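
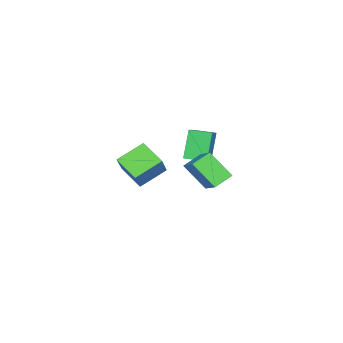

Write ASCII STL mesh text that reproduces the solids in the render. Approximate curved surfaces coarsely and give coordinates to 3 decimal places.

solid 
facet normal -0.711 0.527 0.465
outer loop
vertex -5.336 -3.912 -3.189
vertex -3.975 -3.53 -1.542
vertex -4.754 -2.39 -4.023
endloop
endfacet
facet normal -0.627 -0.176 -0.759
outer loop
vertex -3.325 -3.45 -4.958
vertex -5.336 -3.912 -3.189
vertex -4.754 -2.39 -4.023
endloop
endfacet
facet normal -0.711 0.527 0.465
outer loop
vertex -4.754 -2.39 -4.023
vertex -3.975 -3.53 -1.542
vertex -3.393 -2.009 -2.376
endloop
endfacet
facet normal 0.319 0.831 -0.456
outer loop
vertex -3.393 -2.009 -2.376
vertex -3.325 -3.45 -4.958
vertex -4.754 -2.39 -4.023
endloop
endfacet
facet normal -0.318 -0.831 0.456
outer loop
vertex -5.336 -3.912 -3.189
vertex -2.546 -4.59 -2.477
vertex -3.975 -3.53 -1.542
endloop
endfacet
facet normal -0.627 -0.176 -0.759
outer loop
vertex -3.907 -4.971 -4.124
vertex -5.336 -3.912 -3.189
vertex -3.325 -3.45 -4.958
endloop
endfacet
facet normal -0.318 -0.831 0.455
outer loop
vertex -3.907 -4.971 -4.124
vertex -2.546 -4.59 -2.477
vertex -5.336 -3.912 -3.189
endloop
endfacet
facet normal 0.627 0.176 0.759
outer loop
vertex -3.975 -3.53 -1.542
vertex -2.546 -4.59 -2.477
vertex -3.393 -2.009 -2.376
endloop
endfacet
facet normal 0.318 0.831 -0.456
outer loop
vertex -1.964 -3.068 -3.311
vertex -3.325 -3.45 -4.958
vertex -3.393 -2.009 -2.376
endloop
endfacet
facet normal 0.627 0.176 0.759
outer loop
vertex -3.393 -2.009 -2.376
vertex -2.546 -4.59 -2.477
vertex -1.964 -3.068 -3.311
endloop
endfacet
facet normal 0.711 -0.527 -0.465
outer loop
vertex -1.964 -3.068 -3.311
vertex -3.907 -4.971 -4.124
vertex -3.325 -3.45 -4.958
endloop
endfacet
facet normal 0.711 -0.527 -0.466
outer loop
vertex -2.546 -4.59 -2.477
vertex -3.907 -4.971 -4.124
vertex -1.964 -3.068 -3.311
endloop
endfacet
facet normal -0.616 -0.555 -0.559
outer loop
vertex 0.043 2.088 1.171
vertex 0.092 3.48 -0.264
vertex 1.035 1.514 0.649
endloop
endfacet
facet normal -0.025 -0.696 0.718
outer loop
vertex 2.328 2.68 1.824
vertex 0.043 2.088 1.171
vertex 1.035 1.514 0.649
endloop
endfacet
facet normal -0.615 -0.555 -0.560
outer loop
vertex 1.035 1.514 0.649
vertex 0.092 3.48 -0.264
vertex 1.085 2.906 -0.786
endloop
endfacet
facet normal 0.788 -0.456 -0.415
outer loop
vertex 1.085 2.906 -0.786
vertex 2.328 2.68 1.824
vertex 1.035 1.514 0.649
endloop
endfacet
facet normal -0.788 0.455 0.415
outer loop
vertex 0.043 2.088 1.171
vertex 1.385 4.646 0.911
vertex 0.092 3.48 -0.264
endloop
endfacet
facet normal -0.025 -0.696 0.718
outer loop
vertex 1.335 3.254 2.346
vertex 0.043 2.088 1.171
vertex 2.328 2.68 1.824
endloop
endfacet
facet normal -0.788 0.455 0.414
outer loop
vertex 1.335 3.254 2.346
vertex 1.385 4.646 0.911
vertex 0.043 2.088 1.171
endloop
endfacet
facet normal 0.025 0.696 -0.718
outer loop
vertex 0.092 3.48 -0.264
vertex 1.385 4.646 0.911
vertex 1.085 2.906 -0.786
endloop
endfacet
facet normal 0.788 -0.455 -0.415
outer loop
vertex 2.377 4.072 0.389
vertex 2.328 2.68 1.824
vertex 1.085 2.906 -0.786
endloop
endfacet
facet normal 0.025 0.696 -0.718
outer loop
vertex 1.085 2.906 -0.786
vertex 1.385 4.646 0.911
vertex 2.377 4.072 0.389
endloop
endfacet
facet normal 0.615 0.555 0.560
outer loop
vertex 2.377 4.072 0.389
vertex 1.335 3.254 2.346
vertex 2.328 2.68 1.824
endloop
endfacet
facet normal 0.616 0.555 0.560
outer loop
vertex 1.385 4.646 0.911
vertex 1.335 3.254 2.346
vertex 2.377 4.072 0.389
endloop
endfacet
facet normal -0.840 -0.204 -0.503
outer loop
vertex -2.633 0.367 1.305
vertex -2.922 1.695 1.248
vertex -1.619 0.513 -0.448
endloop
endfacet
facet normal 0.212 -0.976 0.042
outer loop
vertex -0.418 0.805 0.272
vertex -2.633 0.367 1.305
vertex -1.619 0.513 -0.448
endloop
endfacet
facet normal -0.840 -0.204 -0.503
outer loop
vertex -1.619 0.513 -0.448
vertex -2.922 1.695 1.248
vertex -1.908 1.841 -0.504
endloop
endfacet
facet normal 0.500 0.072 -0.863
outer loop
vertex -1.908 1.841 -0.504
vertex -0.418 0.805 0.272
vertex -1.619 0.513 -0.448
endloop
endfacet
facet normal -0.500 -0.072 0.863
outer loop
vertex -2.633 0.367 1.305
vertex -1.721 1.987 1.968
vertex -2.922 1.695 1.248
endloop
endfacet
facet normal 0.212 -0.976 0.042
outer loop
vertex -1.432 0.659 2.024
vertex -2.633 0.367 1.305
vertex -0.418 0.805 0.272
endloop
endfacet
facet normal -0.499 -0.072 0.863
outer loop
vertex -1.432 0.659 2.024
vertex -1.721 1.987 1.968
vertex -2.633 0.367 1.305
endloop
endfacet
facet normal -0.212 0.976 -0.042
outer loop
vertex -2.922 1.695 1.248
vertex -1.721 1.987 1.968
vertex -1.908 1.841 -0.504
endloop
endfacet
facet normal 0.499 0.072 -0.863
outer loop
vertex -0.707 2.133 0.215
vertex -0.418 0.805 0.272
vertex -1.908 1.841 -0.504
endloop
endfacet
facet normal -0.212 0.976 -0.042
outer loop
vertex -1.908 1.841 -0.504
vertex -1.721 1.987 1.968
vertex -0.707 2.133 0.215
endloop
endfacet
facet normal 0.840 0.204 0.503
outer loop
vertex -0.707 2.133 0.215
vertex -1.432 0.659 2.024
vertex -0.418 0.805 0.272
endloop
endfacet
facet normal 0.840 0.204 0.503
outer loop
vertex -1.721 1.987 1.968
vertex -1.432 0.659 2.024
vertex -0.707 2.133 0.215
endloop
endfacet

endsolid


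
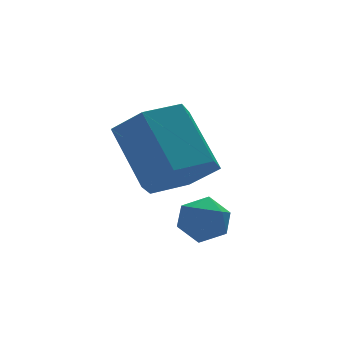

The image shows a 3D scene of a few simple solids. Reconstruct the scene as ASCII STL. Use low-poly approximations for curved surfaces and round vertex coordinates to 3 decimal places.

solid 
facet normal 0.091 -0.733 -0.674
outer loop
vertex 2.61 2.462 -0.435
vertex 2.159 1.859 0.16
vertex 1.655 2.376 -0.471
endloop
endfacet
facet normal -0.033 0.674 -0.738
outer loop
vertex 2.61 2.462 -0.435
vertex 1.655 2.376 -0.471
vertex 2.451 3.745 0.744
endloop
endfacet
facet normal -0.033 0.674 -0.738
outer loop
vertex 2.451 3.745 0.744
vertex 1.655 2.376 -0.471
vertex 1.496 3.659 0.708
endloop
endfacet
facet normal -0.091 0.733 0.674
outer loop
vertex 2.451 3.745 0.744
vertex 1.496 3.659 0.708
vertex 2.001 3.141 1.34
endloop
endfacet
facet normal 0.091 -0.733 -0.674
outer loop
vertex 1.655 2.376 -0.471
vertex 2.159 1.859 0.16
vertex 1.204 1.773 0.124
endloop
endfacet
facet normal -0.878 0.260 -0.402
outer loop
vertex 1.655 2.376 -0.471
vertex 1.204 1.773 0.124
vertex 1.496 3.659 0.708
endloop
endfacet
facet normal -0.878 0.260 -0.401
outer loop
vertex 1.496 3.659 0.708
vertex 1.204 1.773 0.124
vertex 1.045 3.056 1.304
endloop
endfacet
facet normal -0.091 0.734 0.674
outer loop
vertex 1.496 3.659 0.708
vertex 1.045 3.056 1.304
vertex 2.001 3.141 1.34
endloop
endfacet
facet normal 0.091 -0.733 -0.674
outer loop
vertex 1.204 1.773 0.124
vertex 2.159 1.859 0.16
vertex 1.709 1.255 0.756
endloop
endfacet
facet normal -0.846 -0.414 0.336
outer loop
vertex 1.204 1.773 0.124
vertex 1.709 1.255 0.756
vertex 1.045 3.056 1.304
endloop
endfacet
facet normal -0.846 -0.414 0.337
outer loop
vertex 1.045 3.056 1.304
vertex 1.709 1.255 0.756
vertex 1.55 2.538 1.935
endloop
endfacet
facet normal -0.091 0.733 0.674
outer loop
vertex 1.045 3.056 1.304
vertex 1.55 2.538 1.935
vertex 2.001 3.141 1.34
endloop
endfacet
facet normal 0.091 -0.733 -0.674
outer loop
vertex 1.709 1.255 0.756
vertex 2.159 1.859 0.16
vertex 2.664 1.341 0.792
endloop
endfacet
facet normal 0.033 -0.674 0.738
outer loop
vertex 1.709 1.255 0.756
vertex 2.664 1.341 0.792
vertex 1.55 2.538 1.935
endloop
endfacet
facet normal 0.033 -0.674 0.738
outer loop
vertex 1.55 2.538 1.935
vertex 2.664 1.341 0.792
vertex 2.505 2.624 1.971
endloop
endfacet
facet normal -0.091 0.733 0.674
outer loop
vertex 1.55 2.538 1.935
vertex 2.505 2.624 1.971
vertex 2.001 3.141 1.34
endloop
endfacet
facet normal 0.091 -0.734 -0.674
outer loop
vertex 2.664 1.341 0.792
vertex 2.159 1.859 0.16
vertex 3.115 1.944 0.196
endloop
endfacet
facet normal 0.878 -0.260 0.401
outer loop
vertex 2.664 1.341 0.792
vertex 3.115 1.944 0.196
vertex 2.505 2.624 1.971
endloop
endfacet
facet normal 0.878 -0.260 0.402
outer loop
vertex 2.505 2.624 1.971
vertex 3.115 1.944 0.196
vertex 2.956 3.227 1.376
endloop
endfacet
facet normal -0.091 0.733 0.674
outer loop
vertex 2.505 2.624 1.971
vertex 2.956 3.227 1.376
vertex 2.001 3.141 1.34
endloop
endfacet
facet normal 0.091 -0.733 -0.674
outer loop
vertex 3.115 1.944 0.196
vertex 2.159 1.859 0.16
vertex 2.61 2.462 -0.435
endloop
endfacet
facet normal 0.846 0.414 -0.337
outer loop
vertex 3.115 1.944 0.196
vertex 2.61 2.462 -0.435
vertex 2.956 3.227 1.376
endloop
endfacet
facet normal 0.846 0.414 -0.336
outer loop
vertex 2.956 3.227 1.376
vertex 2.61 2.462 -0.435
vertex 2.451 3.745 0.744
endloop
endfacet
facet normal -0.091 0.733 0.674
outer loop
vertex 2.956 3.227 1.376
vertex 2.451 3.745 0.744
vertex 2.001 3.141 1.34
endloop
endfacet
facet normal -0.853 0.253 0.457
outer loop
vertex 1.555 0.749 -0.624
vertex 1.823 0.624 -0.055
vertex 1.863 1.213 -0.306
endloop
endfacet
facet normal -0.773 0.616 -0.150
outer loop
vertex 1.555 0.749 -0.624
vertex 1.863 1.213 -0.306
vertex 1.939 1.154 -0.94
endloop
endfacet
facet normal -0.715 0.145 -0.684
outer loop
vertex 1.555 0.749 -0.624
vertex 1.939 1.154 -0.94
vertex 1.947 0.528 -1.081
endloop
endfacet
facet normal -0.759 -0.510 -0.405
outer loop
vertex 1.555 0.749 -0.624
vertex 1.947 0.528 -1.081
vertex 1.875 0.201 -0.534
endloop
endfacet
facet normal -0.844 -0.444 0.300
outer loop
vertex 1.555 0.749 -0.624
vertex 1.875 0.201 -0.534
vertex 1.823 0.624 -0.055
endloop
endfacet
facet normal -0.161 0.981 -0.111
outer loop
vertex 1.939 1.154 -0.94
vertex 1.863 1.213 -0.306
vertex 2.445 1.279 -0.566
endloop
endfacet
facet normal -0.291 0.392 0.873
outer loop
vertex 1.863 1.213 -0.306
vertex 1.823 0.624 -0.055
vertex 2.373 0.952 -0.019
endloop
endfacet
facet normal -0.276 -0.735 0.619
outer loop
vertex 1.823 0.624 -0.055
vertex 1.875 0.201 -0.534
vertex 2.381 0.326 -0.16
endloop
endfacet
facet normal -0.137 -0.842 -0.522
outer loop
vertex 1.875 0.201 -0.534
vertex 1.947 0.528 -1.081
vertex 2.457 0.267 -0.794
endloop
endfacet
facet normal -0.067 0.218 -0.974
outer loop
vertex 1.947 0.528 -1.081
vertex 1.939 1.154 -0.94
vertex 2.497 0.856 -1.045
endloop
endfacet
facet normal 0.759 0.510 0.405
outer loop
vertex 2.765 0.731 -0.476
vertex 2.445 1.279 -0.566
vertex 2.373 0.952 -0.019
endloop
endfacet
facet normal 0.715 -0.145 0.684
outer loop
vertex 2.765 0.731 -0.476
vertex 2.373 0.952 -0.019
vertex 2.381 0.326 -0.16
endloop
endfacet
facet normal 0.773 -0.616 0.150
outer loop
vertex 2.765 0.731 -0.476
vertex 2.381 0.326 -0.16
vertex 2.457 0.267 -0.794
endloop
endfacet
facet normal 0.853 -0.253 -0.457
outer loop
vertex 2.765 0.731 -0.476
vertex 2.457 0.267 -0.794
vertex 2.497 0.856 -1.045
endloop
endfacet
facet normal 0.844 0.444 -0.300
outer loop
vertex 2.765 0.731 -0.476
vertex 2.497 0.856 -1.045
vertex 2.445 1.279 -0.566
endloop
endfacet
facet normal 0.137 0.842 0.522
outer loop
vertex 2.373 0.952 -0.019
vertex 2.445 1.279 -0.566
vertex 1.863 1.213 -0.306
endloop
endfacet
facet normal 0.067 -0.218 0.974
outer loop
vertex 2.381 0.326 -0.16
vertex 2.373 0.952 -0.019
vertex 1.823 0.624 -0.055
endloop
endfacet
facet normal 0.161 -0.981 0.111
outer loop
vertex 2.457 0.267 -0.794
vertex 2.381 0.326 -0.16
vertex 1.875 0.201 -0.534
endloop
endfacet
facet normal 0.291 -0.392 -0.873
outer loop
vertex 2.497 0.856 -1.045
vertex 2.457 0.267 -0.794
vertex 1.947 0.528 -1.081
endloop
endfacet
facet normal 0.276 0.735 -0.619
outer loop
vertex 2.445 1.279 -0.566
vertex 2.497 0.856 -1.045
vertex 1.939 1.154 -0.94
endloop
endfacet

endsolid


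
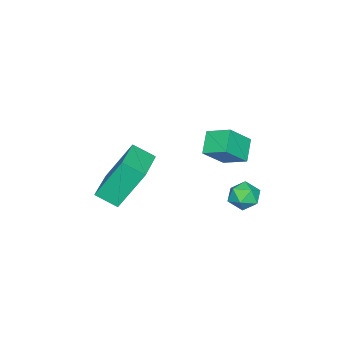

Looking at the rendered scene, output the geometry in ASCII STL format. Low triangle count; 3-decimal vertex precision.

solid 
facet normal -0.917 0.090 0.390
outer loop
vertex -2.559 4.048 -1.791
vertex -2.722 3.468 -2.041
vertex -2.464 3.506 -1.443
endloop
endfacet
facet normal -0.435 0.431 0.790
outer loop
vertex -2.559 4.048 -1.791
vertex -2.464 3.506 -1.443
vertex -2.01 3.973 -1.448
endloop
endfacet
facet normal -0.112 0.918 0.381
outer loop
vertex -2.559 4.048 -1.791
vertex -2.01 3.973 -1.448
vertex -1.987 4.225 -2.049
endloop
endfacet
facet normal -0.395 0.877 -0.273
outer loop
vertex -2.559 4.048 -1.791
vertex -1.987 4.225 -2.049
vertex -2.427 3.913 -2.415
endloop
endfacet
facet normal -0.891 0.366 -0.268
outer loop
vertex -2.559 4.048 -1.791
vertex -2.427 3.913 -2.415
vertex -2.722 3.468 -2.041
endloop
endfacet
facet normal 0.055 -0.043 0.998
outer loop
vertex -2.01 3.973 -1.448
vertex -2.464 3.506 -1.443
vertex -1.833 3.347 -1.485
endloop
endfacet
facet normal -0.723 -0.596 0.350
outer loop
vertex -2.464 3.506 -1.443
vertex -2.722 3.468 -2.041
vertex -2.273 3.035 -1.851
endloop
endfacet
facet normal -0.681 -0.150 -0.716
outer loop
vertex -2.722 3.468 -2.041
vertex -2.427 3.913 -2.415
vertex -2.25 3.287 -2.452
endloop
endfacet
facet normal 0.123 0.678 -0.725
outer loop
vertex -2.427 3.913 -2.415
vertex -1.987 4.225 -2.049
vertex -1.796 3.754 -2.457
endloop
endfacet
facet normal 0.577 0.745 0.335
outer loop
vertex -1.987 4.225 -2.049
vertex -2.01 3.973 -1.448
vertex -1.538 3.792 -1.859
endloop
endfacet
facet normal 0.395 -0.877 0.273
outer loop
vertex -1.701 3.212 -2.109
vertex -1.833 3.347 -1.485
vertex -2.273 3.035 -1.851
endloop
endfacet
facet normal 0.112 -0.918 -0.381
outer loop
vertex -1.701 3.212 -2.109
vertex -2.273 3.035 -1.851
vertex -2.25 3.287 -2.452
endloop
endfacet
facet normal 0.435 -0.431 -0.790
outer loop
vertex -1.701 3.212 -2.109
vertex -2.25 3.287 -2.452
vertex -1.796 3.754 -2.457
endloop
endfacet
facet normal 0.917 -0.090 -0.390
outer loop
vertex -1.701 3.212 -2.109
vertex -1.796 3.754 -2.457
vertex -1.538 3.792 -1.859
endloop
endfacet
facet normal 0.891 -0.366 0.268
outer loop
vertex -1.701 3.212 -2.109
vertex -1.538 3.792 -1.859
vertex -1.833 3.347 -1.485
endloop
endfacet
facet normal -0.123 -0.678 0.725
outer loop
vertex -2.273 3.035 -1.851
vertex -1.833 3.347 -1.485
vertex -2.464 3.506 -1.443
endloop
endfacet
facet normal -0.577 -0.745 -0.335
outer loop
vertex -2.25 3.287 -2.452
vertex -2.273 3.035 -1.851
vertex -2.722 3.468 -2.041
endloop
endfacet
facet normal -0.055 0.043 -0.998
outer loop
vertex -1.796 3.754 -2.457
vertex -2.25 3.287 -2.452
vertex -2.427 3.913 -2.415
endloop
endfacet
facet normal 0.723 0.596 -0.350
outer loop
vertex -1.538 3.792 -1.859
vertex -1.796 3.754 -2.457
vertex -1.987 4.225 -2.049
endloop
endfacet
facet normal 0.681 0.150 0.716
outer loop
vertex -1.833 3.347 -1.485
vertex -1.538 3.792 -1.859
vertex -2.01 3.973 -1.448
endloop
endfacet
facet normal -0.646 0.319 -0.693
outer loop
vertex -3.05 2.47 -0.035
vertex -3.033 3.402 0.378
vertex -2.295 2.717 -0.625
endloop
endfacet
facet normal -0.017 -0.914 -0.405
outer loop
vertex -1.487 2.318 0.242
vertex -3.05 2.47 -0.035
vertex -2.295 2.717 -0.625
endloop
endfacet
facet normal -0.646 0.320 -0.693
outer loop
vertex -2.295 2.717 -0.625
vertex -3.033 3.402 0.378
vertex -2.277 3.649 -0.212
endloop
endfacet
facet normal 0.763 0.249 -0.596
outer loop
vertex -2.277 3.649 -0.212
vertex -1.487 2.318 0.242
vertex -2.295 2.717 -0.625
endloop
endfacet
facet normal -0.763 -0.250 0.596
outer loop
vertex -3.05 2.47 -0.035
vertex -2.225 3.003 1.245
vertex -3.033 3.402 0.378
endloop
endfacet
facet normal -0.017 -0.914 -0.405
outer loop
vertex -2.243 2.071 0.832
vertex -3.05 2.47 -0.035
vertex -1.487 2.318 0.242
endloop
endfacet
facet normal -0.763 -0.249 0.596
outer loop
vertex -2.243 2.071 0.832
vertex -2.225 3.003 1.245
vertex -3.05 2.47 -0.035
endloop
endfacet
facet normal 0.017 0.914 0.405
outer loop
vertex -3.033 3.402 0.378
vertex -2.225 3.003 1.245
vertex -2.277 3.649 -0.212
endloop
endfacet
facet normal 0.763 0.250 -0.596
outer loop
vertex -1.47 3.25 0.655
vertex -1.487 2.318 0.242
vertex -2.277 3.649 -0.212
endloop
endfacet
facet normal 0.017 0.914 0.405
outer loop
vertex -2.277 3.649 -0.212
vertex -2.225 3.003 1.245
vertex -1.47 3.25 0.655
endloop
endfacet
facet normal 0.646 -0.319 0.694
outer loop
vertex -1.47 3.25 0.655
vertex -2.243 2.071 0.832
vertex -1.487 2.318 0.242
endloop
endfacet
facet normal 0.646 -0.320 0.693
outer loop
vertex -2.225 3.003 1.245
vertex -2.243 2.071 0.832
vertex -1.47 3.25 0.655
endloop
endfacet
facet normal -0.940 -0.305 -0.153
outer loop
vertex -2.059 -0.803 -0.746
vertex -2.252 0.031 -1.223
vertex -1.522 -1.628 -2.406
endloop
endfacet
facet normal 0.197 -0.851 0.487
outer loop
vertex 0.132 -1.091 -2.137
vertex -2.059 -0.803 -0.746
vertex -1.522 -1.628 -2.406
endloop
endfacet
facet normal -0.940 -0.305 -0.153
outer loop
vertex -1.522 -1.628 -2.406
vertex -2.252 0.031 -1.223
vertex -1.715 -0.794 -2.883
endloop
endfacet
facet normal 0.279 -0.427 -0.860
outer loop
vertex -1.715 -0.794 -2.883
vertex 0.132 -1.091 -2.137
vertex -1.522 -1.628 -2.406
endloop
endfacet
facet normal -0.279 0.427 0.860
outer loop
vertex -2.059 -0.803 -0.746
vertex -0.598 0.568 -0.954
vertex -2.252 0.031 -1.223
endloop
endfacet
facet normal 0.197 -0.851 0.487
outer loop
vertex -0.405 -0.266 -0.477
vertex -2.059 -0.803 -0.746
vertex 0.132 -1.091 -2.137
endloop
endfacet
facet normal -0.279 0.427 0.860
outer loop
vertex -0.405 -0.266 -0.477
vertex -0.598 0.568 -0.954
vertex -2.059 -0.803 -0.746
endloop
endfacet
facet normal -0.197 0.851 -0.487
outer loop
vertex -2.252 0.031 -1.223
vertex -0.598 0.568 -0.954
vertex -1.715 -0.794 -2.883
endloop
endfacet
facet normal 0.279 -0.427 -0.860
outer loop
vertex -0.061 -0.257 -2.614
vertex 0.132 -1.091 -2.137
vertex -1.715 -0.794 -2.883
endloop
endfacet
facet normal -0.197 0.851 -0.487
outer loop
vertex -1.715 -0.794 -2.883
vertex -0.598 0.568 -0.954
vertex -0.061 -0.257 -2.614
endloop
endfacet
facet normal 0.940 0.305 0.153
outer loop
vertex -0.061 -0.257 -2.614
vertex -0.405 -0.266 -0.477
vertex 0.132 -1.091 -2.137
endloop
endfacet
facet normal 0.940 0.305 0.153
outer loop
vertex -0.598 0.568 -0.954
vertex -0.405 -0.266 -0.477
vertex -0.061 -0.257 -2.614
endloop
endfacet

endsolid


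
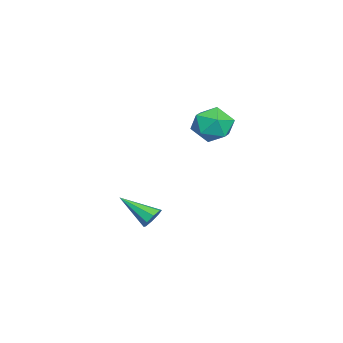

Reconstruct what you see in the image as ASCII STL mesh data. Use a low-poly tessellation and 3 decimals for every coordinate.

solid 
facet normal 0.202 0.831 -0.519
outer loop
vertex 4.249 -3.582 -3.305
vertex 3.898 -3.3 -2.99
vertex 4.435 -3.415 -2.965
endloop
endfacet
facet normal 0.777 -0.617 -0.122
outer loop
vertex 4.249 -3.582 -3.305
vertex 4.435 -3.415 -2.965
vertex 3.562 -4.68 -2.13
endloop
endfacet
facet normal 0.202 0.831 -0.518
outer loop
vertex 4.435 -3.415 -2.965
vertex 3.898 -3.3 -2.99
vertex 4.305 -3.181 -2.64
endloop
endfacet
facet normal 0.830 -0.240 0.504
outer loop
vertex 4.435 -3.415 -2.965
vertex 4.305 -3.181 -2.64
vertex 3.562 -4.68 -2.13
endloop
endfacet
facet normal 0.202 0.832 -0.517
outer loop
vertex 4.305 -3.181 -2.64
vertex 3.898 -3.3 -2.99
vertex 3.937 -3.017 -2.52
endloop
endfacet
facet normal 0.361 0.135 0.923
outer loop
vertex 4.305 -3.181 -2.64
vertex 3.937 -3.017 -2.52
vertex 3.562 -4.68 -2.13
endloop
endfacet
facet normal 0.203 0.831 -0.517
outer loop
vertex 3.937 -3.017 -2.52
vertex 3.898 -3.3 -2.99
vertex 3.546 -3.018 -2.675
endloop
endfacet
facet normal -0.353 0.288 0.890
outer loop
vertex 3.937 -3.017 -2.52
vertex 3.546 -3.018 -2.675
vertex 3.562 -4.68 -2.13
endloop
endfacet
facet normal 0.201 0.831 -0.519
outer loop
vertex 3.546 -3.018 -2.675
vertex 3.898 -3.3 -2.99
vertex 3.36 -3.185 -3.014
endloop
endfacet
facet normal -0.895 0.131 0.426
outer loop
vertex 3.546 -3.018 -2.675
vertex 3.36 -3.185 -3.014
vertex 3.562 -4.68 -2.13
endloop
endfacet
facet normal 0.201 0.831 -0.518
outer loop
vertex 3.36 -3.185 -3.014
vertex 3.898 -3.3 -2.99
vertex 3.49 -3.419 -3.339
endloop
endfacet
facet normal -0.948 -0.247 -0.201
outer loop
vertex 3.36 -3.185 -3.014
vertex 3.49 -3.419 -3.339
vertex 3.562 -4.68 -2.13
endloop
endfacet
facet normal 0.200 0.832 -0.518
outer loop
vertex 3.49 -3.419 -3.339
vertex 3.898 -3.3 -2.99
vertex 3.858 -3.583 -3.46
endloop
endfacet
facet normal -0.480 -0.621 -0.619
outer loop
vertex 3.49 -3.419 -3.339
vertex 3.858 -3.583 -3.46
vertex 3.562 -4.68 -2.13
endloop
endfacet
facet normal 0.203 0.831 -0.518
outer loop
vertex 3.858 -3.583 -3.46
vertex 3.898 -3.3 -2.99
vertex 4.249 -3.582 -3.305
endloop
endfacet
facet normal 0.235 -0.775 -0.587
outer loop
vertex 3.858 -3.583 -3.46
vertex 4.249 -3.582 -3.305
vertex 3.562 -4.68 -2.13
endloop
endfacet
facet normal -0.507 0.608 0.610
outer loop
vertex 2.812 -0.735 2.27
vertex 3.42 -0.907 2.947
vertex 3.563 -0.203 2.364
endloop
endfacet
facet normal -0.571 0.818 -0.069
outer loop
vertex 2.812 -0.735 2.27
vertex 3.563 -0.203 2.364
vertex 3.286 -0.467 1.522
endloop
endfacet
facet normal -0.853 0.278 -0.441
outer loop
vertex 2.812 -0.735 2.27
vertex 3.286 -0.467 1.522
vertex 2.971 -1.335 1.584
endloop
endfacet
facet normal -0.964 -0.266 0.009
outer loop
vertex 2.812 -0.735 2.27
vertex 2.971 -1.335 1.584
vertex 3.054 -1.607 2.464
endloop
endfacet
facet normal -0.750 -0.062 0.658
outer loop
vertex 2.812 -0.735 2.27
vertex 3.054 -1.607 2.464
vertex 3.42 -0.907 2.947
endloop
endfacet
facet normal 0.083 0.943 -0.323
outer loop
vertex 3.286 -0.467 1.522
vertex 3.563 -0.203 2.364
vertex 4.186 -0.473 1.736
endloop
endfacet
facet normal 0.187 0.604 0.775
outer loop
vertex 3.563 -0.203 2.364
vertex 3.42 -0.907 2.947
vertex 4.269 -0.745 2.616
endloop
endfacet
facet normal -0.206 -0.481 0.852
outer loop
vertex 3.42 -0.907 2.947
vertex 3.054 -1.607 2.464
vertex 3.954 -1.613 2.678
endloop
endfacet
facet normal -0.551 -0.810 -0.198
outer loop
vertex 3.054 -1.607 2.464
vertex 2.971 -1.335 1.584
vertex 3.677 -1.877 1.836
endloop
endfacet
facet normal -0.374 0.070 -0.925
outer loop
vertex 2.971 -1.335 1.584
vertex 3.286 -0.467 1.522
vertex 3.82 -1.173 1.253
endloop
endfacet
facet normal 0.964 0.266 -0.009
outer loop
vertex 4.428 -1.345 1.93
vertex 4.186 -0.473 1.736
vertex 4.269 -0.745 2.616
endloop
endfacet
facet normal 0.853 -0.278 0.441
outer loop
vertex 4.428 -1.345 1.93
vertex 4.269 -0.745 2.616
vertex 3.954 -1.613 2.678
endloop
endfacet
facet normal 0.571 -0.818 0.069
outer loop
vertex 4.428 -1.345 1.93
vertex 3.954 -1.613 2.678
vertex 3.677 -1.877 1.836
endloop
endfacet
facet normal 0.507 -0.608 -0.610
outer loop
vertex 4.428 -1.345 1.93
vertex 3.677 -1.877 1.836
vertex 3.82 -1.173 1.253
endloop
endfacet
facet normal 0.750 0.062 -0.658
outer loop
vertex 4.428 -1.345 1.93
vertex 3.82 -1.173 1.253
vertex 4.186 -0.473 1.736
endloop
endfacet
facet normal 0.551 0.810 0.198
outer loop
vertex 4.269 -0.745 2.616
vertex 4.186 -0.473 1.736
vertex 3.563 -0.203 2.364
endloop
endfacet
facet normal 0.374 -0.070 0.925
outer loop
vertex 3.954 -1.613 2.678
vertex 4.269 -0.745 2.616
vertex 3.42 -0.907 2.947
endloop
endfacet
facet normal -0.083 -0.943 0.323
outer loop
vertex 3.677 -1.877 1.836
vertex 3.954 -1.613 2.678
vertex 3.054 -1.607 2.464
endloop
endfacet
facet normal -0.187 -0.604 -0.775
outer loop
vertex 3.82 -1.173 1.253
vertex 3.677 -1.877 1.836
vertex 2.971 -1.335 1.584
endloop
endfacet
facet normal 0.206 0.481 -0.852
outer loop
vertex 4.186 -0.473 1.736
vertex 3.82 -1.173 1.253
vertex 3.286 -0.467 1.522
endloop
endfacet

endsolid


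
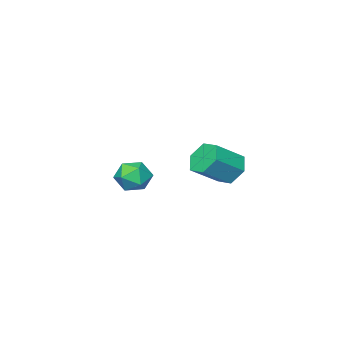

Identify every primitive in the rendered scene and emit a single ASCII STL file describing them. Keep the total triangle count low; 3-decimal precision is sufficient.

solid 
facet normal -0.490 0.523 0.698
outer loop
vertex 1.624 -3.194 -1.264
vertex 1.644 -4.071 -0.593
vertex 2.467 -3.336 -0.566
endloop
endfacet
facet normal -0.084 0.952 0.296
outer loop
vertex 1.624 -3.194 -1.264
vertex 2.467 -3.336 -0.566
vertex 2.657 -2.998 -1.6
endloop
endfacet
facet normal -0.291 0.876 -0.384
outer loop
vertex 1.624 -3.194 -1.264
vertex 2.657 -2.998 -1.6
vertex 1.951 -3.524 -2.266
endloop
endfacet
facet normal -0.823 0.402 -0.401
outer loop
vertex 1.624 -3.194 -1.264
vertex 1.951 -3.524 -2.266
vertex 1.324 -4.187 -1.644
endloop
endfacet
facet normal -0.946 0.183 0.268
outer loop
vertex 1.624 -3.194 -1.264
vertex 1.324 -4.187 -1.644
vertex 1.644 -4.071 -0.593
endloop
endfacet
facet normal 0.591 0.729 0.347
outer loop
vertex 2.657 -2.998 -1.6
vertex 2.467 -3.336 -0.566
vertex 3.316 -3.753 -1.136
endloop
endfacet
facet normal -0.064 0.035 0.997
outer loop
vertex 2.467 -3.336 -0.566
vertex 1.644 -4.071 -0.593
vertex 2.689 -4.416 -0.514
endloop
endfacet
facet normal -0.802 -0.515 0.301
outer loop
vertex 1.644 -4.071 -0.593
vertex 1.324 -4.187 -1.644
vertex 1.983 -4.942 -1.18
endloop
endfacet
facet normal -0.604 -0.162 -0.781
outer loop
vertex 1.324 -4.187 -1.644
vertex 1.951 -3.524 -2.266
vertex 2.173 -4.604 -2.214
endloop
endfacet
facet normal 0.257 0.607 -0.752
outer loop
vertex 1.951 -3.524 -2.266
vertex 2.657 -2.998 -1.6
vertex 2.996 -3.869 -2.187
endloop
endfacet
facet normal 0.823 -0.402 0.401
outer loop
vertex 3.016 -4.746 -1.516
vertex 3.316 -3.753 -1.136
vertex 2.689 -4.416 -0.514
endloop
endfacet
facet normal 0.291 -0.876 0.384
outer loop
vertex 3.016 -4.746 -1.516
vertex 2.689 -4.416 -0.514
vertex 1.983 -4.942 -1.18
endloop
endfacet
facet normal 0.084 -0.952 -0.296
outer loop
vertex 3.016 -4.746 -1.516
vertex 1.983 -4.942 -1.18
vertex 2.173 -4.604 -2.214
endloop
endfacet
facet normal 0.490 -0.523 -0.698
outer loop
vertex 3.016 -4.746 -1.516
vertex 2.173 -4.604 -2.214
vertex 2.996 -3.869 -2.187
endloop
endfacet
facet normal 0.946 -0.183 -0.268
outer loop
vertex 3.016 -4.746 -1.516
vertex 2.996 -3.869 -2.187
vertex 3.316 -3.753 -1.136
endloop
endfacet
facet normal 0.604 0.162 0.781
outer loop
vertex 2.689 -4.416 -0.514
vertex 3.316 -3.753 -1.136
vertex 2.467 -3.336 -0.566
endloop
endfacet
facet normal -0.257 -0.607 0.752
outer loop
vertex 1.983 -4.942 -1.18
vertex 2.689 -4.416 -0.514
vertex 1.644 -4.071 -0.593
endloop
endfacet
facet normal -0.591 -0.729 -0.347
outer loop
vertex 2.173 -4.604 -2.214
vertex 1.983 -4.942 -1.18
vertex 1.324 -4.187 -1.644
endloop
endfacet
facet normal 0.064 -0.035 -0.997
outer loop
vertex 2.996 -3.869 -2.187
vertex 2.173 -4.604 -2.214
vertex 1.951 -3.524 -2.266
endloop
endfacet
facet normal 0.802 0.515 -0.301
outer loop
vertex 3.316 -3.753 -1.136
vertex 2.996 -3.869 -2.187
vertex 2.657 -2.998 -1.6
endloop
endfacet
facet normal -0.807 0.184 -0.561
outer loop
vertex 1.97 2.0 0.023
vertex 1.489 2.426 0.854
vertex 2.068 3.027 0.218
endloop
endfacet
facet normal 0.583 0.097 -0.806
outer loop
vertex 1.97 2.0 0.023
vertex 2.068 3.027 0.218
vertex 3.511 1.649 1.095
endloop
endfacet
facet normal 0.582 0.096 -0.807
outer loop
vertex 3.511 1.649 1.095
vertex 2.068 3.027 0.218
vertex 3.61 2.676 1.289
endloop
endfacet
facet normal 0.808 -0.184 0.560
outer loop
vertex 3.511 1.649 1.095
vertex 3.61 2.676 1.289
vertex 3.031 2.074 1.926
endloop
endfacet
facet normal -0.807 0.184 -0.561
outer loop
vertex 2.068 3.027 0.218
vertex 1.489 2.426 0.854
vertex 1.588 3.453 1.049
endloop
endfacet
facet normal 0.373 0.895 -0.244
outer loop
vertex 2.068 3.027 0.218
vertex 1.588 3.453 1.049
vertex 3.61 2.676 1.289
endloop
endfacet
facet normal 0.373 0.895 -0.244
outer loop
vertex 3.61 2.676 1.289
vertex 1.588 3.453 1.049
vertex 3.13 3.102 2.12
endloop
endfacet
facet normal 0.808 -0.184 0.561
outer loop
vertex 3.61 2.676 1.289
vertex 3.13 3.102 2.12
vertex 3.031 2.074 1.926
endloop
endfacet
facet normal -0.807 0.184 -0.561
outer loop
vertex 1.588 3.453 1.049
vertex 1.489 2.426 0.854
vertex 1.009 2.851 1.685
endloop
endfacet
facet normal -0.210 0.798 0.564
outer loop
vertex 1.588 3.453 1.049
vertex 1.009 2.851 1.685
vertex 3.13 3.102 2.12
endloop
endfacet
facet normal -0.210 0.799 0.564
outer loop
vertex 3.13 3.102 2.12
vertex 1.009 2.851 1.685
vertex 2.55 2.5 2.757
endloop
endfacet
facet normal 0.807 -0.184 0.561
outer loop
vertex 3.13 3.102 2.12
vertex 2.55 2.5 2.757
vertex 3.031 2.074 1.926
endloop
endfacet
facet normal -0.808 0.184 -0.560
outer loop
vertex 1.009 2.851 1.685
vertex 1.489 2.426 0.854
vertex 0.91 1.824 1.491
endloop
endfacet
facet normal -0.583 -0.096 0.807
outer loop
vertex 1.009 2.851 1.685
vertex 0.91 1.824 1.491
vertex 2.55 2.5 2.757
endloop
endfacet
facet normal -0.583 -0.098 0.807
outer loop
vertex 2.55 2.5 2.757
vertex 0.91 1.824 1.491
vertex 2.452 1.473 2.562
endloop
endfacet
facet normal 0.807 -0.184 0.561
outer loop
vertex 2.55 2.5 2.757
vertex 2.452 1.473 2.562
vertex 3.031 2.074 1.926
endloop
endfacet
facet normal -0.808 0.184 -0.561
outer loop
vertex 0.91 1.824 1.491
vertex 1.489 2.426 0.854
vertex 1.39 1.398 0.66
endloop
endfacet
facet normal -0.373 -0.895 0.244
outer loop
vertex 0.91 1.824 1.491
vertex 1.39 1.398 0.66
vertex 2.452 1.473 2.562
endloop
endfacet
facet normal -0.373 -0.895 0.244
outer loop
vertex 2.452 1.473 2.562
vertex 1.39 1.398 0.66
vertex 2.932 1.047 1.731
endloop
endfacet
facet normal 0.807 -0.184 0.561
outer loop
vertex 2.452 1.473 2.562
vertex 2.932 1.047 1.731
vertex 3.031 2.074 1.926
endloop
endfacet
facet normal -0.807 0.184 -0.561
outer loop
vertex 1.39 1.398 0.66
vertex 1.489 2.426 0.854
vertex 1.97 2.0 0.023
endloop
endfacet
facet normal 0.210 -0.799 -0.564
outer loop
vertex 1.39 1.398 0.66
vertex 1.97 2.0 0.023
vertex 2.932 1.047 1.731
endloop
endfacet
facet normal 0.211 -0.798 -0.564
outer loop
vertex 2.932 1.047 1.731
vertex 1.97 2.0 0.023
vertex 3.511 1.649 1.095
endloop
endfacet
facet normal 0.807 -0.184 0.561
outer loop
vertex 2.932 1.047 1.731
vertex 3.511 1.649 1.095
vertex 3.031 2.074 1.926
endloop
endfacet

endsolid


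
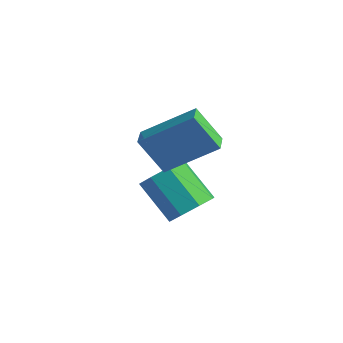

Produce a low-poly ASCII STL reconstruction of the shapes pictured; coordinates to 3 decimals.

solid 
facet normal -0.607 -0.575 -0.549
outer loop
vertex 2.684 1.774 1.074
vertex 2.168 2.405 0.984
vertex 3.431 2.203 -0.202
endloop
endfacet
facet normal 0.629 -0.770 0.110
outer loop
vertex 4.712 3.415 0.956
vertex 2.684 1.774 1.074
vertex 3.431 2.203 -0.202
endloop
endfacet
facet normal -0.607 -0.574 -0.549
outer loop
vertex 3.431 2.203 -0.202
vertex 2.168 2.405 0.984
vertex 2.916 2.834 -0.292
endloop
endfacet
facet normal 0.486 0.278 -0.829
outer loop
vertex 2.916 2.834 -0.292
vertex 4.712 3.415 0.956
vertex 3.431 2.203 -0.202
endloop
endfacet
facet normal -0.485 -0.279 0.829
outer loop
vertex 2.684 1.774 1.074
vertex 3.449 3.617 2.142
vertex 2.168 2.405 0.984
endloop
endfacet
facet normal 0.629 -0.770 0.110
outer loop
vertex 3.964 2.986 2.232
vertex 2.684 1.774 1.074
vertex 4.712 3.415 0.956
endloop
endfacet
facet normal -0.486 -0.278 0.828
outer loop
vertex 3.964 2.986 2.232
vertex 3.449 3.617 2.142
vertex 2.684 1.774 1.074
endloop
endfacet
facet normal -0.629 0.770 -0.110
outer loop
vertex 2.168 2.405 0.984
vertex 3.449 3.617 2.142
vertex 2.916 2.834 -0.292
endloop
endfacet
facet normal 0.486 0.279 -0.829
outer loop
vertex 4.196 4.046 0.866
vertex 4.712 3.415 0.956
vertex 2.916 2.834 -0.292
endloop
endfacet
facet normal -0.629 0.769 -0.110
outer loop
vertex 2.916 2.834 -0.292
vertex 3.449 3.617 2.142
vertex 4.196 4.046 0.866
endloop
endfacet
facet normal 0.607 0.575 0.549
outer loop
vertex 4.196 4.046 0.866
vertex 3.964 2.986 2.232
vertex 4.712 3.415 0.956
endloop
endfacet
facet normal 0.608 0.574 0.549
outer loop
vertex 3.449 3.617 2.142
vertex 3.964 2.986 2.232
vertex 4.196 4.046 0.866
endloop
endfacet
facet normal 0.743 0.032 -0.668
outer loop
vertex 4.14 3.713 -1.866
vertex 3.612 3.288 -2.474
vertex 3.771 4.157 -2.255
endloop
endfacet
facet normal 0.408 0.770 0.492
outer loop
vertex 4.14 3.713 -1.866
vertex 3.771 4.157 -2.255
vertex 2.815 3.656 -0.678
endloop
endfacet
facet normal 0.408 0.769 0.492
outer loop
vertex 2.815 3.656 -0.678
vertex 3.771 4.157 -2.255
vertex 2.447 4.101 -1.068
endloop
endfacet
facet normal -0.744 -0.031 0.667
outer loop
vertex 2.815 3.656 -0.678
vertex 2.447 4.101 -1.068
vertex 2.288 3.232 -1.286
endloop
endfacet
facet normal 0.745 0.032 -0.667
outer loop
vertex 3.771 4.157 -2.255
vertex 3.612 3.288 -2.474
vertex 3.31 4.093 -2.773
endloop
endfacet
facet normal -0.085 0.995 -0.048
outer loop
vertex 3.771 4.157 -2.255
vertex 3.31 4.093 -2.773
vertex 2.447 4.101 -1.068
endloop
endfacet
facet normal -0.086 0.995 -0.048
outer loop
vertex 2.447 4.101 -1.068
vertex 3.31 4.093 -2.773
vertex 1.985 4.036 -1.586
endloop
endfacet
facet normal -0.744 -0.031 0.667
outer loop
vertex 2.447 4.101 -1.068
vertex 1.985 4.036 -1.586
vertex 2.288 3.232 -1.286
endloop
endfacet
facet normal 0.744 0.031 -0.667
outer loop
vertex 3.31 4.093 -2.773
vertex 3.612 3.288 -2.474
vertex 3.026 3.557 -3.115
endloop
endfacet
facet normal -0.529 0.638 -0.560
outer loop
vertex 3.31 4.093 -2.773
vertex 3.026 3.557 -3.115
vertex 1.985 4.036 -1.586
endloop
endfacet
facet normal -0.529 0.638 -0.560
outer loop
vertex 1.985 4.036 -1.586
vertex 3.026 3.557 -3.115
vertex 1.701 3.5 -1.928
endloop
endfacet
facet normal -0.744 -0.031 0.667
outer loop
vertex 1.985 4.036 -1.586
vertex 1.701 3.5 -1.928
vertex 2.288 3.232 -1.286
endloop
endfacet
facet normal 0.744 0.032 -0.667
outer loop
vertex 3.026 3.557 -3.115
vertex 3.612 3.288 -2.474
vertex 3.085 2.864 -3.082
endloop
endfacet
facet normal -0.662 -0.092 -0.744
outer loop
vertex 3.026 3.557 -3.115
vertex 3.085 2.864 -3.082
vertex 1.701 3.5 -1.928
endloop
endfacet
facet normal -0.662 -0.093 -0.743
outer loop
vertex 1.701 3.5 -1.928
vertex 3.085 2.864 -3.082
vertex 1.76 2.807 -1.894
endloop
endfacet
facet normal -0.744 -0.031 0.667
outer loop
vertex 1.701 3.5 -1.928
vertex 1.76 2.807 -1.894
vertex 2.288 3.232 -1.286
endloop
endfacet
facet normal 0.744 0.031 -0.667
outer loop
vertex 3.085 2.864 -3.082
vertex 3.612 3.288 -2.474
vertex 3.453 2.419 -2.692
endloop
endfacet
facet normal -0.408 -0.769 -0.492
outer loop
vertex 3.085 2.864 -3.082
vertex 3.453 2.419 -2.692
vertex 1.76 2.807 -1.894
endloop
endfacet
facet normal -0.408 -0.770 -0.491
outer loop
vertex 1.76 2.807 -1.894
vertex 3.453 2.419 -2.692
vertex 2.129 2.363 -1.505
endloop
endfacet
facet normal -0.743 -0.032 0.668
outer loop
vertex 1.76 2.807 -1.894
vertex 2.129 2.363 -1.505
vertex 2.288 3.232 -1.286
endloop
endfacet
facet normal 0.744 0.031 -0.667
outer loop
vertex 3.453 2.419 -2.692
vertex 3.612 3.288 -2.474
vertex 3.915 2.484 -2.174
endloop
endfacet
facet normal 0.086 -0.995 0.049
outer loop
vertex 3.453 2.419 -2.692
vertex 3.915 2.484 -2.174
vertex 2.129 2.363 -1.505
endloop
endfacet
facet normal 0.085 -0.995 0.047
outer loop
vertex 2.129 2.363 -1.505
vertex 3.915 2.484 -2.174
vertex 2.59 2.427 -0.987
endloop
endfacet
facet normal -0.745 -0.032 0.667
outer loop
vertex 2.129 2.363 -1.505
vertex 2.59 2.427 -0.987
vertex 2.288 3.232 -1.286
endloop
endfacet
facet normal 0.744 0.031 -0.667
outer loop
vertex 3.915 2.484 -2.174
vertex 3.612 3.288 -2.474
vertex 4.199 3.02 -1.832
endloop
endfacet
facet normal 0.529 -0.638 0.560
outer loop
vertex 3.915 2.484 -2.174
vertex 4.199 3.02 -1.832
vertex 2.59 2.427 -0.987
endloop
endfacet
facet normal 0.529 -0.638 0.560
outer loop
vertex 2.59 2.427 -0.987
vertex 4.199 3.02 -1.832
vertex 2.874 2.963 -0.645
endloop
endfacet
facet normal -0.744 -0.031 0.667
outer loop
vertex 2.59 2.427 -0.987
vertex 2.874 2.963 -0.645
vertex 2.288 3.232 -1.286
endloop
endfacet
facet normal 0.744 0.031 -0.667
outer loop
vertex 4.199 3.02 -1.832
vertex 3.612 3.288 -2.474
vertex 4.14 3.713 -1.866
endloop
endfacet
facet normal 0.662 0.093 0.744
outer loop
vertex 4.199 3.02 -1.832
vertex 4.14 3.713 -1.866
vertex 2.874 2.963 -0.645
endloop
endfacet
facet normal 0.663 0.092 0.743
outer loop
vertex 2.874 2.963 -0.645
vertex 4.14 3.713 -1.866
vertex 2.815 3.656 -0.678
endloop
endfacet
facet normal -0.744 -0.032 0.667
outer loop
vertex 2.874 2.963 -0.645
vertex 2.815 3.656 -0.678
vertex 2.288 3.232 -1.286
endloop
endfacet

endsolid


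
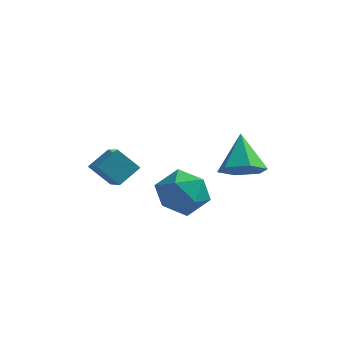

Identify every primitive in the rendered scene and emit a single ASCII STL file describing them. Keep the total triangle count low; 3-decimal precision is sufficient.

solid 
facet normal 0.302 0.607 0.735
outer loop
vertex 2.876 0.52 -3.051
vertex 2.17 -0.075 -2.269
vertex 3.313 -0.431 -2.445
endloop
endfacet
facet normal 0.813 0.529 0.243
outer loop
vertex 2.876 0.52 -3.051
vertex 3.313 -0.431 -2.445
vertex 3.572 -0.29 -3.618
endloop
endfacet
facet normal 0.549 0.742 -0.385
outer loop
vertex 2.876 0.52 -3.051
vertex 3.572 -0.29 -3.618
vertex 2.589 0.153 -4.167
endloop
endfacet
facet normal -0.124 0.952 -0.281
outer loop
vertex 2.876 0.52 -3.051
vertex 2.589 0.153 -4.167
vertex 1.723 0.286 -3.333
endloop
endfacet
facet normal -0.277 0.869 0.411
outer loop
vertex 2.876 0.52 -3.051
vertex 1.723 0.286 -3.333
vertex 2.17 -0.075 -2.269
endloop
endfacet
facet normal 0.967 -0.167 0.193
outer loop
vertex 3.572 -0.29 -3.618
vertex 3.313 -0.431 -2.445
vertex 3.297 -1.386 -3.187
endloop
endfacet
facet normal 0.140 -0.040 0.989
outer loop
vertex 3.313 -0.431 -2.445
vertex 2.17 -0.075 -2.269
vertex 2.431 -1.253 -2.353
endloop
endfacet
facet normal -0.798 0.383 0.465
outer loop
vertex 2.17 -0.075 -2.269
vertex 1.723 0.286 -3.333
vertex 1.448 -0.81 -2.902
endloop
endfacet
facet normal -0.551 0.518 -0.655
outer loop
vertex 1.723 0.286 -3.333
vertex 2.589 0.153 -4.167
vertex 1.707 -0.669 -4.075
endloop
endfacet
facet normal 0.540 0.178 -0.823
outer loop
vertex 2.589 0.153 -4.167
vertex 3.572 -0.29 -3.618
vertex 2.85 -1.025 -4.251
endloop
endfacet
facet normal 0.124 -0.952 0.281
outer loop
vertex 2.144 -1.62 -3.469
vertex 3.297 -1.386 -3.187
vertex 2.431 -1.253 -2.353
endloop
endfacet
facet normal -0.549 -0.742 0.385
outer loop
vertex 2.144 -1.62 -3.469
vertex 2.431 -1.253 -2.353
vertex 1.448 -0.81 -2.902
endloop
endfacet
facet normal -0.813 -0.529 -0.243
outer loop
vertex 2.144 -1.62 -3.469
vertex 1.448 -0.81 -2.902
vertex 1.707 -0.669 -4.075
endloop
endfacet
facet normal -0.302 -0.607 -0.735
outer loop
vertex 2.144 -1.62 -3.469
vertex 1.707 -0.669 -4.075
vertex 2.85 -1.025 -4.251
endloop
endfacet
facet normal 0.277 -0.869 -0.411
outer loop
vertex 2.144 -1.62 -3.469
vertex 2.85 -1.025 -4.251
vertex 3.297 -1.386 -3.187
endloop
endfacet
facet normal 0.551 -0.518 0.655
outer loop
vertex 2.431 -1.253 -2.353
vertex 3.297 -1.386 -3.187
vertex 3.313 -0.431 -2.445
endloop
endfacet
facet normal -0.540 -0.178 0.823
outer loop
vertex 1.448 -0.81 -2.902
vertex 2.431 -1.253 -2.353
vertex 2.17 -0.075 -2.269
endloop
endfacet
facet normal -0.967 0.167 -0.193
outer loop
vertex 1.707 -0.669 -4.075
vertex 1.448 -0.81 -2.902
vertex 1.723 0.286 -3.333
endloop
endfacet
facet normal -0.140 0.040 -0.989
outer loop
vertex 2.85 -1.025 -4.251
vertex 1.707 -0.669 -4.075
vertex 2.589 0.153 -4.167
endloop
endfacet
facet normal 0.798 -0.383 -0.465
outer loop
vertex 3.297 -1.386 -3.187
vertex 2.85 -1.025 -4.251
vertex 3.572 -0.29 -3.618
endloop
endfacet
facet normal -0.712 -0.056 0.700
outer loop
vertex -0.809 -1.11 -2.101
vertex -0.243 -0.297 -1.46
vertex -1.629 0.046 -2.844
endloop
endfacet
facet normal -0.480 -0.689 -0.543
outer loop
vertex -0.717 0.117 -3.74
vertex -0.809 -1.11 -2.101
vertex -1.629 0.046 -2.844
endloop
endfacet
facet normal -0.712 -0.054 0.700
outer loop
vertex -1.629 0.046 -2.844
vertex -0.243 -0.297 -1.46
vertex -1.062 0.859 -2.204
endloop
endfacet
facet normal -0.512 0.723 -0.464
outer loop
vertex -1.062 0.859 -2.204
vertex -0.717 0.117 -3.74
vertex -1.629 0.046 -2.844
endloop
endfacet
facet normal 0.512 -0.723 0.464
outer loop
vertex -0.809 -1.11 -2.101
vertex 0.669 -0.226 -2.356
vertex -0.243 -0.297 -1.46
endloop
endfacet
facet normal -0.480 -0.689 -0.543
outer loop
vertex 0.102 -1.039 -2.996
vertex -0.809 -1.11 -2.101
vertex -0.717 0.117 -3.74
endloop
endfacet
facet normal 0.512 -0.723 0.464
outer loop
vertex 0.102 -1.039 -2.996
vertex 0.669 -0.226 -2.356
vertex -0.809 -1.11 -2.101
endloop
endfacet
facet normal 0.480 0.689 0.543
outer loop
vertex -0.243 -0.297 -1.46
vertex 0.669 -0.226 -2.356
vertex -1.062 0.859 -2.204
endloop
endfacet
facet normal -0.512 0.723 -0.464
outer loop
vertex -0.151 0.93 -3.099
vertex -0.717 0.117 -3.74
vertex -1.062 0.859 -2.204
endloop
endfacet
facet normal 0.480 0.689 0.543
outer loop
vertex -1.062 0.859 -2.204
vertex 0.669 -0.226 -2.356
vertex -0.151 0.93 -3.099
endloop
endfacet
facet normal 0.713 0.055 -0.699
outer loop
vertex -0.151 0.93 -3.099
vertex 0.102 -1.039 -2.996
vertex -0.717 0.117 -3.74
endloop
endfacet
facet normal 0.712 0.055 -0.700
outer loop
vertex 0.669 -0.226 -2.356
vertex 0.102 -1.039 -2.996
vertex -0.151 0.93 -3.099
endloop
endfacet
facet normal 0.231 -0.639 -0.733
outer loop
vertex 5.036 2.745 -3.27
vertex 4.024 2.599 -3.461
vertex 4.543 3.353 -3.955
endloop
endfacet
facet normal 0.674 0.722 0.156
outer loop
vertex 5.036 2.745 -3.27
vertex 4.543 3.353 -3.955
vertex 3.576 3.841 -2.039
endloop
endfacet
facet normal 0.231 -0.639 -0.733
outer loop
vertex 4.543 3.353 -3.955
vertex 4.024 2.599 -3.461
vertex 3.531 3.207 -4.146
endloop
endfacet
facet normal -0.084 0.955 -0.285
outer loop
vertex 4.543 3.353 -3.955
vertex 3.531 3.207 -4.146
vertex 3.576 3.841 -2.039
endloop
endfacet
facet normal 0.230 -0.640 -0.733
outer loop
vertex 3.531 3.207 -4.146
vertex 4.024 2.599 -3.461
vertex 3.012 2.454 -3.652
endloop
endfacet
facet normal -0.855 0.502 -0.133
outer loop
vertex 3.531 3.207 -4.146
vertex 3.012 2.454 -3.652
vertex 3.576 3.841 -2.039
endloop
endfacet
facet normal 0.230 -0.640 -0.733
outer loop
vertex 3.012 2.454 -3.652
vertex 4.024 2.599 -3.461
vertex 3.504 1.846 -2.967
endloop
endfacet
facet normal -0.868 -0.183 0.461
outer loop
vertex 3.012 2.454 -3.652
vertex 3.504 1.846 -2.967
vertex 3.576 3.841 -2.039
endloop
endfacet
facet normal 0.231 -0.640 -0.733
outer loop
vertex 3.504 1.846 -2.967
vertex 4.024 2.599 -3.461
vertex 4.516 1.992 -2.776
endloop
endfacet
facet normal -0.110 -0.416 0.903
outer loop
vertex 3.504 1.846 -2.967
vertex 4.516 1.992 -2.776
vertex 3.576 3.841 -2.039
endloop
endfacet
facet normal 0.231 -0.640 -0.733
outer loop
vertex 4.516 1.992 -2.776
vertex 4.024 2.599 -3.461
vertex 5.036 2.745 -3.27
endloop
endfacet
facet normal 0.660 0.036 0.750
outer loop
vertex 4.516 1.992 -2.776
vertex 5.036 2.745 -3.27
vertex 3.576 3.841 -2.039
endloop
endfacet

endsolid


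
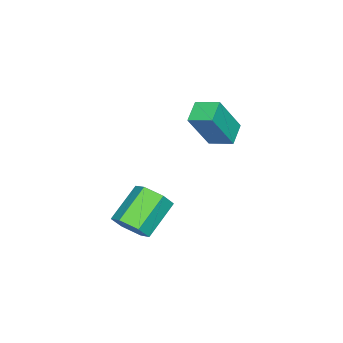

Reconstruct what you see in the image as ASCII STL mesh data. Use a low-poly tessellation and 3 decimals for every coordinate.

solid 
facet normal 0.787 -0.192 -0.586
outer loop
vertex 2.689 -0.004 1.353
vertex 2.322 -0.482 1.016
vertex 2.319 0.172 0.798
endloop
endfacet
facet normal 0.304 0.948 0.098
outer loop
vertex 2.689 -0.004 1.353
vertex 2.319 0.172 0.798
vertex 1.524 0.28 2.22
endloop
endfacet
facet normal 0.305 0.947 0.099
outer loop
vertex 1.524 0.28 2.22
vertex 2.319 0.172 0.798
vertex 1.154 0.457 1.665
endloop
endfacet
facet normal -0.787 0.191 0.586
outer loop
vertex 1.524 0.28 2.22
vertex 1.154 0.457 1.665
vertex 1.158 -0.198 1.884
endloop
endfacet
facet normal 0.787 -0.192 -0.586
outer loop
vertex 2.319 0.172 0.798
vertex 2.322 -0.482 1.016
vertex 1.952 -0.306 0.461
endloop
endfacet
facet normal -0.312 0.696 -0.647
outer loop
vertex 2.319 0.172 0.798
vertex 1.952 -0.306 0.461
vertex 1.154 0.457 1.665
endloop
endfacet
facet normal -0.312 0.695 -0.648
outer loop
vertex 1.154 0.457 1.665
vertex 1.952 -0.306 0.461
vertex 0.787 -0.021 1.329
endloop
endfacet
facet normal -0.787 0.191 0.587
outer loop
vertex 1.154 0.457 1.665
vertex 0.787 -0.021 1.329
vertex 1.158 -0.198 1.884
endloop
endfacet
facet normal 0.788 -0.191 -0.586
outer loop
vertex 1.952 -0.306 0.461
vertex 2.322 -0.482 1.016
vertex 1.956 -0.96 0.68
endloop
endfacet
facet normal -0.617 -0.253 -0.745
outer loop
vertex 1.952 -0.306 0.461
vertex 1.956 -0.96 0.68
vertex 0.787 -0.021 1.329
endloop
endfacet
facet normal -0.617 -0.252 -0.746
outer loop
vertex 0.787 -0.021 1.329
vertex 1.956 -0.96 0.68
vertex 0.791 -0.676 1.547
endloop
endfacet
facet normal -0.787 0.191 0.587
outer loop
vertex 0.787 -0.021 1.329
vertex 0.791 -0.676 1.547
vertex 1.158 -0.198 1.884
endloop
endfacet
facet normal 0.787 -0.191 -0.586
outer loop
vertex 1.956 -0.96 0.68
vertex 2.322 -0.482 1.016
vertex 2.326 -1.137 1.235
endloop
endfacet
facet normal -0.305 -0.947 -0.099
outer loop
vertex 1.956 -0.96 0.68
vertex 2.326 -1.137 1.235
vertex 0.791 -0.676 1.547
endloop
endfacet
facet normal -0.304 -0.948 -0.098
outer loop
vertex 0.791 -0.676 1.547
vertex 2.326 -1.137 1.235
vertex 1.161 -0.852 2.102
endloop
endfacet
facet normal -0.787 0.192 0.586
outer loop
vertex 0.791 -0.676 1.547
vertex 1.161 -0.852 2.102
vertex 1.158 -0.198 1.884
endloop
endfacet
facet normal 0.787 -0.191 -0.587
outer loop
vertex 2.326 -1.137 1.235
vertex 2.322 -0.482 1.016
vertex 2.693 -0.659 1.571
endloop
endfacet
facet normal 0.312 -0.695 0.648
outer loop
vertex 2.326 -1.137 1.235
vertex 2.693 -0.659 1.571
vertex 1.161 -0.852 2.102
endloop
endfacet
facet normal 0.312 -0.696 0.647
outer loop
vertex 1.161 -0.852 2.102
vertex 2.693 -0.659 1.571
vertex 1.528 -0.374 2.439
endloop
endfacet
facet normal -0.787 0.192 0.586
outer loop
vertex 1.161 -0.852 2.102
vertex 1.528 -0.374 2.439
vertex 1.158 -0.198 1.884
endloop
endfacet
facet normal 0.787 -0.191 -0.587
outer loop
vertex 2.693 -0.659 1.571
vertex 2.322 -0.482 1.016
vertex 2.689 -0.004 1.353
endloop
endfacet
facet normal 0.617 0.252 0.746
outer loop
vertex 2.693 -0.659 1.571
vertex 2.689 -0.004 1.353
vertex 1.528 -0.374 2.439
endloop
endfacet
facet normal 0.617 0.253 0.745
outer loop
vertex 1.528 -0.374 2.439
vertex 2.689 -0.004 1.353
vertex 1.524 0.28 2.22
endloop
endfacet
facet normal -0.788 0.191 0.586
outer loop
vertex 1.528 -0.374 2.439
vertex 1.524 0.28 2.22
vertex 1.158 -0.198 1.884
endloop
endfacet
facet normal -0.442 0.254 -0.861
outer loop
vertex -2.576 0.233 2.96
vertex -2.558 1.099 3.206
vertex -1.796 0.322 2.586
endloop
endfacet
facet normal -0.021 -0.962 -0.273
outer loop
vertex -1.062 -0.099 4.014
vertex -2.576 0.233 2.96
vertex -1.796 0.322 2.586
endloop
endfacet
facet normal -0.442 0.253 -0.861
outer loop
vertex -1.796 0.322 2.586
vertex -2.558 1.099 3.206
vertex -1.777 1.188 2.831
endloop
endfacet
facet normal 0.897 0.102 -0.431
outer loop
vertex -1.777 1.188 2.831
vertex -1.062 -0.099 4.014
vertex -1.796 0.322 2.586
endloop
endfacet
facet normal -0.897 -0.104 0.430
outer loop
vertex -2.576 0.233 2.96
vertex -1.824 0.678 4.634
vertex -2.558 1.099 3.206
endloop
endfacet
facet normal -0.021 -0.962 -0.273
outer loop
vertex -1.843 -0.188 4.389
vertex -2.576 0.233 2.96
vertex -1.062 -0.099 4.014
endloop
endfacet
facet normal -0.897 -0.102 0.430
outer loop
vertex -1.843 -0.188 4.389
vertex -1.824 0.678 4.634
vertex -2.576 0.233 2.96
endloop
endfacet
facet normal 0.021 0.962 0.273
outer loop
vertex -2.558 1.099 3.206
vertex -1.824 0.678 4.634
vertex -1.777 1.188 2.831
endloop
endfacet
facet normal 0.897 0.103 -0.430
outer loop
vertex -1.044 0.767 4.26
vertex -1.062 -0.099 4.014
vertex -1.777 1.188 2.831
endloop
endfacet
facet normal 0.021 0.962 0.273
outer loop
vertex -1.777 1.188 2.831
vertex -1.824 0.678 4.634
vertex -1.044 0.767 4.26
endloop
endfacet
facet normal 0.442 -0.254 0.860
outer loop
vertex -1.044 0.767 4.26
vertex -1.843 -0.188 4.389
vertex -1.062 -0.099 4.014
endloop
endfacet
facet normal 0.442 -0.253 0.861
outer loop
vertex -1.824 0.678 4.634
vertex -1.843 -0.188 4.389
vertex -1.044 0.767 4.26
endloop
endfacet

endsolid


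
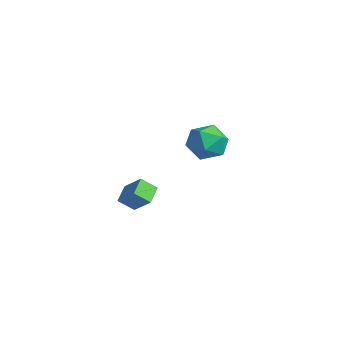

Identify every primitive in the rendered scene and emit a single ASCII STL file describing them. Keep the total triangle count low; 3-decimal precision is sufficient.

solid 
facet normal -0.297 -0.768 0.568
outer loop
vertex -1.615 3.063 -0.864
vertex -0.815 2.327 -1.44
vertex -0.47 2.94 -0.431
endloop
endfacet
facet normal -0.364 -0.149 0.920
outer loop
vertex -1.615 3.063 -0.864
vertex -0.47 2.94 -0.431
vertex -1.0 4.05 -0.461
endloop
endfacet
facet normal -0.795 0.274 0.541
outer loop
vertex -1.615 3.063 -0.864
vertex -1.0 4.05 -0.461
vertex -1.674 4.122 -1.488
endloop
endfacet
facet normal -0.996 -0.082 -0.045
outer loop
vertex -1.615 3.063 -0.864
vertex -1.674 4.122 -1.488
vertex -1.559 3.057 -2.093
endloop
endfacet
facet normal -0.688 -0.726 -0.028
outer loop
vertex -1.615 3.063 -0.864
vertex -1.559 3.057 -2.093
vertex -0.815 2.327 -1.44
endloop
endfacet
facet normal 0.279 0.159 0.947
outer loop
vertex -1.0 4.05 -0.461
vertex -0.47 2.94 -0.431
vertex 0.179 3.923 -0.787
endloop
endfacet
facet normal 0.386 -0.841 0.379
outer loop
vertex -0.47 2.94 -0.431
vertex -0.815 2.327 -1.44
vertex 0.294 2.858 -1.392
endloop
endfacet
facet normal -0.245 -0.773 -0.585
outer loop
vertex -0.815 2.327 -1.44
vertex -1.559 3.057 -2.093
vertex -0.38 2.93 -2.419
endloop
endfacet
facet normal -0.743 0.268 -0.613
outer loop
vertex -1.559 3.057 -2.093
vertex -1.674 4.122 -1.488
vertex -0.91 4.04 -2.449
endloop
endfacet
facet normal -0.419 0.844 0.334
outer loop
vertex -1.674 4.122 -1.488
vertex -1.0 4.05 -0.461
vertex -0.565 4.653 -1.44
endloop
endfacet
facet normal 0.996 0.082 0.045
outer loop
vertex 0.235 3.917 -2.016
vertex 0.179 3.923 -0.787
vertex 0.294 2.858 -1.392
endloop
endfacet
facet normal 0.795 -0.274 -0.541
outer loop
vertex 0.235 3.917 -2.016
vertex 0.294 2.858 -1.392
vertex -0.38 2.93 -2.419
endloop
endfacet
facet normal 0.364 0.149 -0.920
outer loop
vertex 0.235 3.917 -2.016
vertex -0.38 2.93 -2.419
vertex -0.91 4.04 -2.449
endloop
endfacet
facet normal 0.297 0.768 -0.568
outer loop
vertex 0.235 3.917 -2.016
vertex -0.91 4.04 -2.449
vertex -0.565 4.653 -1.44
endloop
endfacet
facet normal 0.688 0.726 0.028
outer loop
vertex 0.235 3.917 -2.016
vertex -0.565 4.653 -1.44
vertex 0.179 3.923 -0.787
endloop
endfacet
facet normal 0.743 -0.268 0.613
outer loop
vertex 0.294 2.858 -1.392
vertex 0.179 3.923 -0.787
vertex -0.47 2.94 -0.431
endloop
endfacet
facet normal 0.419 -0.844 -0.334
outer loop
vertex -0.38 2.93 -2.419
vertex 0.294 2.858 -1.392
vertex -0.815 2.327 -1.44
endloop
endfacet
facet normal -0.279 -0.159 -0.947
outer loop
vertex -0.91 4.04 -2.449
vertex -0.38 2.93 -2.419
vertex -1.559 3.057 -2.093
endloop
endfacet
facet normal -0.386 0.841 -0.379
outer loop
vertex -0.565 4.653 -1.44
vertex -0.91 4.04 -2.449
vertex -1.674 4.122 -1.488
endloop
endfacet
facet normal 0.245 0.773 0.585
outer loop
vertex 0.179 3.923 -0.787
vertex -0.565 4.653 -1.44
vertex -1.0 4.05 -0.461
endloop
endfacet
facet normal -0.706 -0.276 -0.652
outer loop
vertex 3.58 -3.51 -1.755
vertex 2.884 -2.806 -1.299
vertex 3.888 -2.791 -2.394
endloop
endfacet
facet normal 0.638 -0.646 -0.419
outer loop
vertex 4.856 -2.414 -1.501
vertex 3.58 -3.51 -1.755
vertex 3.888 -2.791 -2.394
endloop
endfacet
facet normal -0.706 -0.276 -0.652
outer loop
vertex 3.888 -2.791 -2.394
vertex 2.884 -2.806 -1.299
vertex 3.192 -2.087 -1.938
endloop
endfacet
facet normal 0.306 0.712 -0.632
outer loop
vertex 3.192 -2.087 -1.938
vertex 4.856 -2.414 -1.501
vertex 3.888 -2.791 -2.394
endloop
endfacet
facet normal -0.306 -0.712 0.632
outer loop
vertex 3.58 -3.51 -1.755
vertex 3.852 -2.429 -0.406
vertex 2.884 -2.806 -1.299
endloop
endfacet
facet normal 0.638 -0.646 -0.419
outer loop
vertex 4.548 -3.133 -0.862
vertex 3.58 -3.51 -1.755
vertex 4.856 -2.414 -1.501
endloop
endfacet
facet normal -0.306 -0.712 0.632
outer loop
vertex 4.548 -3.133 -0.862
vertex 3.852 -2.429 -0.406
vertex 3.58 -3.51 -1.755
endloop
endfacet
facet normal -0.638 0.646 0.419
outer loop
vertex 2.884 -2.806 -1.299
vertex 3.852 -2.429 -0.406
vertex 3.192 -2.087 -1.938
endloop
endfacet
facet normal 0.306 0.712 -0.632
outer loop
vertex 4.16 -1.71 -1.045
vertex 4.856 -2.414 -1.501
vertex 3.192 -2.087 -1.938
endloop
endfacet
facet normal -0.638 0.646 0.419
outer loop
vertex 3.192 -2.087 -1.938
vertex 3.852 -2.429 -0.406
vertex 4.16 -1.71 -1.045
endloop
endfacet
facet normal 0.706 0.276 0.652
outer loop
vertex 4.16 -1.71 -1.045
vertex 4.548 -3.133 -0.862
vertex 4.856 -2.414 -1.501
endloop
endfacet
facet normal 0.706 0.276 0.652
outer loop
vertex 3.852 -2.429 -0.406
vertex 4.548 -3.133 -0.862
vertex 4.16 -1.71 -1.045
endloop
endfacet

endsolid


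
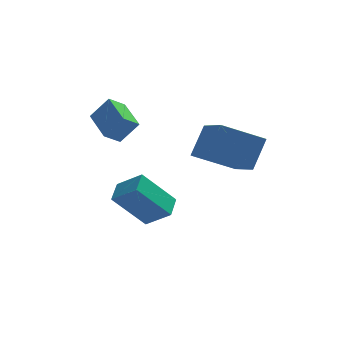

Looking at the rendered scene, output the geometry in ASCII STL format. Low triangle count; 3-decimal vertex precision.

solid 
facet normal -0.903 -0.018 0.430
outer loop
vertex 0.575 -3.971 5.22
vertex 0.134 -2.216 4.367
vertex 0.032 -4.676 4.05
endloop
endfacet
facet normal 0.220 -0.877 0.427
outer loop
vertex 1.666 -4.644 3.273
vertex 0.575 -3.971 5.22
vertex 0.032 -4.676 4.05
endloop
endfacet
facet normal -0.903 -0.018 0.430
outer loop
vertex 0.032 -4.676 4.05
vertex 0.134 -2.216 4.367
vertex -0.409 -2.922 3.197
endloop
endfacet
facet normal -0.369 -0.480 -0.796
outer loop
vertex -0.409 -2.922 3.197
vertex 1.666 -4.644 3.273
vertex 0.032 -4.676 4.05
endloop
endfacet
facet normal 0.369 0.480 0.796
outer loop
vertex 0.575 -3.971 5.22
vertex 1.768 -2.184 3.59
vertex 0.134 -2.216 4.367
endloop
endfacet
facet normal 0.221 -0.877 0.427
outer loop
vertex 2.209 -3.938 4.443
vertex 0.575 -3.971 5.22
vertex 1.666 -4.644 3.273
endloop
endfacet
facet normal 0.369 0.480 0.796
outer loop
vertex 2.209 -3.938 4.443
vertex 1.768 -2.184 3.59
vertex 0.575 -3.971 5.22
endloop
endfacet
facet normal -0.220 0.877 -0.427
outer loop
vertex 0.134 -2.216 4.367
vertex 1.768 -2.184 3.59
vertex -0.409 -2.922 3.197
endloop
endfacet
facet normal -0.369 -0.480 -0.796
outer loop
vertex 1.225 -2.889 2.42
vertex 1.666 -4.644 3.273
vertex -0.409 -2.922 3.197
endloop
endfacet
facet normal -0.220 0.877 -0.426
outer loop
vertex -0.409 -2.922 3.197
vertex 1.768 -2.184 3.59
vertex 1.225 -2.889 2.42
endloop
endfacet
facet normal 0.903 0.018 -0.430
outer loop
vertex 1.225 -2.889 2.42
vertex 2.209 -3.938 4.443
vertex 1.666 -4.644 3.273
endloop
endfacet
facet normal 0.903 0.018 -0.430
outer loop
vertex 1.768 -2.184 3.59
vertex 2.209 -3.938 4.443
vertex 1.225 -2.889 2.42
endloop
endfacet
facet normal -0.656 -0.073 0.751
outer loop
vertex -2.368 -2.63 1.337
vertex -2.116 -1.713 1.646
vertex -3.278 -2.128 0.59
endloop
endfacet
facet normal -0.252 -0.917 -0.309
outer loop
vertex -2.004 -1.987 -0.866
vertex -2.368 -2.63 1.337
vertex -3.278 -2.128 0.59
endloop
endfacet
facet normal -0.656 -0.073 0.751
outer loop
vertex -3.278 -2.128 0.59
vertex -2.116 -1.713 1.646
vertex -3.026 -1.211 0.899
endloop
endfacet
facet normal -0.711 0.392 -0.584
outer loop
vertex -3.026 -1.211 0.899
vertex -2.004 -1.987 -0.866
vertex -3.278 -2.128 0.59
endloop
endfacet
facet normal 0.711 -0.392 0.584
outer loop
vertex -2.368 -2.63 1.337
vertex -0.842 -1.572 0.19
vertex -2.116 -1.713 1.646
endloop
endfacet
facet normal -0.252 -0.917 -0.309
outer loop
vertex -1.094 -2.489 -0.119
vertex -2.368 -2.63 1.337
vertex -2.004 -1.987 -0.866
endloop
endfacet
facet normal 0.711 -0.392 0.584
outer loop
vertex -1.094 -2.489 -0.119
vertex -0.842 -1.572 0.19
vertex -2.368 -2.63 1.337
endloop
endfacet
facet normal 0.252 0.917 0.309
outer loop
vertex -2.116 -1.713 1.646
vertex -0.842 -1.572 0.19
vertex -3.026 -1.211 0.899
endloop
endfacet
facet normal -0.711 0.392 -0.584
outer loop
vertex -1.752 -1.07 -0.557
vertex -2.004 -1.987 -0.866
vertex -3.026 -1.211 0.899
endloop
endfacet
facet normal 0.252 0.917 0.309
outer loop
vertex -3.026 -1.211 0.899
vertex -0.842 -1.572 0.19
vertex -1.752 -1.07 -0.557
endloop
endfacet
facet normal 0.656 0.073 -0.751
outer loop
vertex -1.752 -1.07 -0.557
vertex -1.094 -2.489 -0.119
vertex -2.004 -1.987 -0.866
endloop
endfacet
facet normal 0.656 0.073 -0.751
outer loop
vertex -0.842 -1.572 0.19
vertex -1.094 -2.489 -0.119
vertex -1.752 -1.07 -0.557
endloop
endfacet
facet normal -0.624 0.011 -0.782
outer loop
vertex -3.486 -1.195 3.453
vertex -3.962 0.225 3.852
vertex -2.875 -0.854 2.97
endloop
endfacet
facet normal 0.308 -0.916 -0.257
outer loop
vertex -2.158 -0.865 3.868
vertex -3.486 -1.195 3.453
vertex -2.875 -0.854 2.97
endloop
endfacet
facet normal -0.625 0.009 -0.781
outer loop
vertex -2.875 -0.854 2.97
vertex -3.962 0.225 3.852
vertex -3.352 0.566 3.368
endloop
endfacet
facet normal 0.718 0.401 -0.569
outer loop
vertex -3.352 0.566 3.368
vertex -2.158 -0.865 3.868
vertex -2.875 -0.854 2.97
endloop
endfacet
facet normal -0.718 -0.401 0.569
outer loop
vertex -3.486 -1.195 3.453
vertex -3.245 0.214 4.75
vertex -3.962 0.225 3.852
endloop
endfacet
facet normal 0.308 -0.916 -0.257
outer loop
vertex -2.768 -1.206 4.352
vertex -3.486 -1.195 3.453
vertex -2.158 -0.865 3.868
endloop
endfacet
facet normal -0.718 -0.401 0.569
outer loop
vertex -2.768 -1.206 4.352
vertex -3.245 0.214 4.75
vertex -3.486 -1.195 3.453
endloop
endfacet
facet normal -0.308 0.916 0.257
outer loop
vertex -3.962 0.225 3.852
vertex -3.245 0.214 4.75
vertex -3.352 0.566 3.368
endloop
endfacet
facet normal 0.718 0.401 -0.569
outer loop
vertex -2.634 0.555 4.267
vertex -2.158 -0.865 3.868
vertex -3.352 0.566 3.368
endloop
endfacet
facet normal -0.308 0.916 0.257
outer loop
vertex -3.352 0.566 3.368
vertex -3.245 0.214 4.75
vertex -2.634 0.555 4.267
endloop
endfacet
facet normal 0.625 -0.010 0.781
outer loop
vertex -2.634 0.555 4.267
vertex -2.768 -1.206 4.352
vertex -2.158 -0.865 3.868
endloop
endfacet
facet normal 0.623 -0.010 0.782
outer loop
vertex -3.245 0.214 4.75
vertex -2.768 -1.206 4.352
vertex -2.634 0.555 4.267
endloop
endfacet

endsolid


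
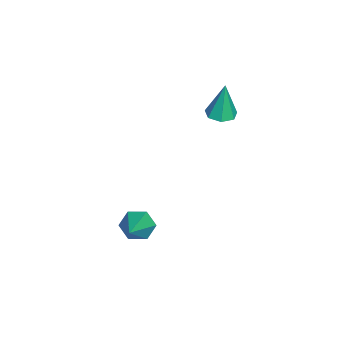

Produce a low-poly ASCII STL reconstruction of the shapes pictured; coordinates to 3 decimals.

solid 
facet normal -0.027 -0.093 -0.995
outer loop
vertex -0.807 2.364 0.983
vertex -1.211 2.752 0.958
vertex -0.656 2.824 0.936
endloop
endfacet
facet normal 0.908 -0.265 0.325
outer loop
vertex -0.807 2.364 0.983
vertex -0.656 2.824 0.936
vertex -1.169 2.888 2.422
endloop
endfacet
facet normal -0.028 -0.092 -0.995
outer loop
vertex -0.656 2.824 0.936
vertex -1.211 2.752 0.958
vertex -0.922 3.229 0.906
endloop
endfacet
facet normal 0.800 0.544 0.253
outer loop
vertex -0.656 2.824 0.936
vertex -0.922 3.229 0.906
vertex -1.169 2.888 2.422
endloop
endfacet
facet normal -0.027 -0.092 -0.995
outer loop
vertex -0.922 3.229 0.906
vertex -1.211 2.752 0.958
vertex -1.405 3.275 0.915
endloop
endfacet
facet normal 0.096 0.968 0.233
outer loop
vertex -0.922 3.229 0.906
vertex -1.405 3.275 0.915
vertex -1.169 2.888 2.422
endloop
endfacet
facet normal -0.029 -0.093 -0.995
outer loop
vertex -1.405 3.275 0.915
vertex -1.211 2.752 0.958
vertex -1.742 2.928 0.957
endloop
endfacet
facet normal -0.671 0.686 0.281
outer loop
vertex -1.405 3.275 0.915
vertex -1.742 2.928 0.957
vertex -1.169 2.888 2.422
endloop
endfacet
facet normal -0.029 -0.093 -0.995
outer loop
vertex -1.742 2.928 0.957
vertex -1.211 2.752 0.958
vertex -1.679 2.448 1.0
endloop
endfacet
facet normal -0.928 -0.090 0.361
outer loop
vertex -1.742 2.928 0.957
vertex -1.679 2.448 1.0
vertex -1.169 2.888 2.422
endloop
endfacet
facet normal -0.029 -0.092 -0.995
outer loop
vertex -1.679 2.448 1.0
vertex -1.211 2.752 0.958
vertex -1.263 2.197 1.011
endloop
endfacet
facet normal -0.479 -0.775 0.412
outer loop
vertex -1.679 2.448 1.0
vertex -1.263 2.197 1.011
vertex -1.169 2.888 2.422
endloop
endfacet
facet normal -0.027 -0.092 -0.995
outer loop
vertex -1.263 2.197 1.011
vertex -1.211 2.752 0.958
vertex -0.807 2.364 0.983
endloop
endfacet
facet normal 0.337 -0.854 0.396
outer loop
vertex -1.263 2.197 1.011
vertex -0.807 2.364 0.983
vertex -1.169 2.888 2.422
endloop
endfacet
facet normal -0.858 0.006 -0.513
outer loop
vertex 2.514 0.789 -2.803
vertex 2.248 0.426 -2.362
vertex 2.222 1.053 -2.311
endloop
endfacet
facet normal 0.460 0.867 -0.192
outer loop
vertex 2.514 0.789 -2.803
vertex 2.222 1.053 -2.311
vertex 3.792 0.414 -1.438
endloop
endfacet
facet normal -0.858 0.006 -0.514
outer loop
vertex 2.222 1.053 -2.311
vertex 2.248 0.426 -2.362
vertex 1.956 0.691 -1.871
endloop
endfacet
facet normal -0.029 0.781 0.624
outer loop
vertex 2.222 1.053 -2.311
vertex 1.956 0.691 -1.871
vertex 3.792 0.414 -1.438
endloop
endfacet
facet normal -0.858 0.007 -0.514
outer loop
vertex 1.956 0.691 -1.871
vertex 2.248 0.426 -2.362
vertex 1.981 0.063 -1.921
endloop
endfacet
facet normal -0.241 -0.087 0.967
outer loop
vertex 1.956 0.691 -1.871
vertex 1.981 0.063 -1.921
vertex 3.792 0.414 -1.438
endloop
endfacet
facet normal -0.858 0.008 -0.513
outer loop
vertex 1.981 0.063 -1.921
vertex 2.248 0.426 -2.362
vertex 2.273 -0.201 -2.413
endloop
endfacet
facet normal 0.038 -0.871 0.490
outer loop
vertex 1.981 0.063 -1.921
vertex 2.273 -0.201 -2.413
vertex 3.792 0.414 -1.438
endloop
endfacet
facet normal -0.858 0.008 -0.513
outer loop
vertex 2.273 -0.201 -2.413
vertex 2.248 0.426 -2.362
vertex 2.54 0.161 -2.854
endloop
endfacet
facet normal 0.527 -0.785 -0.326
outer loop
vertex 2.273 -0.201 -2.413
vertex 2.54 0.161 -2.854
vertex 3.792 0.414 -1.438
endloop
endfacet
facet normal -0.858 0.006 -0.513
outer loop
vertex 2.54 0.161 -2.854
vertex 2.248 0.426 -2.362
vertex 2.514 0.789 -2.803
endloop
endfacet
facet normal 0.739 0.085 -0.668
outer loop
vertex 2.54 0.161 -2.854
vertex 2.514 0.789 -2.803
vertex 3.792 0.414 -1.438
endloop
endfacet

endsolid


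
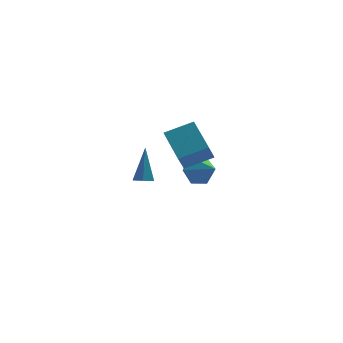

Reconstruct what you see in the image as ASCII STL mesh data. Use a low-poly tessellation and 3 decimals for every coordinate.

solid 
facet normal -0.193 0.835 -0.516
outer loop
vertex 3.981 3.131 -4.12
vertex 3.718 3.555 -3.335
vertex 4.606 3.592 -3.608
endloop
endfacet
facet normal 0.724 -0.595 -0.349
outer loop
vertex 3.981 3.131 -4.12
vertex 4.606 3.592 -3.608
vertex 4.022 2.245 -2.525
endloop
endfacet
facet normal -0.194 0.834 -0.517
outer loop
vertex 4.606 3.592 -3.608
vertex 3.718 3.555 -3.335
vertex 4.342 4.017 -2.824
endloop
endfacet
facet normal 0.924 -0.105 0.368
outer loop
vertex 4.606 3.592 -3.608
vertex 4.342 4.017 -2.824
vertex 4.022 2.245 -2.525
endloop
endfacet
facet normal -0.194 0.834 -0.516
outer loop
vertex 4.342 4.017 -2.824
vertex 3.718 3.555 -3.335
vertex 3.454 3.979 -2.551
endloop
endfacet
facet normal 0.288 0.109 0.951
outer loop
vertex 4.342 4.017 -2.824
vertex 3.454 3.979 -2.551
vertex 4.022 2.245 -2.525
endloop
endfacet
facet normal -0.194 0.834 -0.516
outer loop
vertex 3.454 3.979 -2.551
vertex 3.718 3.555 -3.335
vertex 2.83 3.517 -3.062
endloop
endfacet
facet normal -0.548 -0.167 0.820
outer loop
vertex 3.454 3.979 -2.551
vertex 2.83 3.517 -3.062
vertex 4.022 2.245 -2.525
endloop
endfacet
facet normal -0.194 0.834 -0.516
outer loop
vertex 2.83 3.517 -3.062
vertex 3.718 3.555 -3.335
vertex 3.093 3.093 -3.847
endloop
endfacet
facet normal -0.747 -0.656 0.104
outer loop
vertex 2.83 3.517 -3.062
vertex 3.093 3.093 -3.847
vertex 4.022 2.245 -2.525
endloop
endfacet
facet normal -0.194 0.834 -0.516
outer loop
vertex 3.093 3.093 -3.847
vertex 3.718 3.555 -3.335
vertex 3.981 3.131 -4.12
endloop
endfacet
facet normal -0.110 -0.870 -0.480
outer loop
vertex 3.093 3.093 -3.847
vertex 3.981 3.131 -4.12
vertex 4.022 2.245 -2.525
endloop
endfacet
facet normal -0.399 -0.393 0.828
outer loop
vertex 1.181 -3.007 2.781
vertex 1.189 -1.355 3.569
vertex -0.213 -2.74 2.236
endloop
endfacet
facet normal -0.005 -0.903 -0.431
outer loop
vertex 0.311 -2.225 1.151
vertex 1.181 -3.007 2.781
vertex -0.213 -2.74 2.236
endloop
endfacet
facet normal -0.399 -0.393 0.828
outer loop
vertex -0.213 -2.74 2.236
vertex 1.189 -1.355 3.569
vertex -0.204 -1.088 3.024
endloop
endfacet
facet normal -0.917 0.176 -0.359
outer loop
vertex -0.204 -1.088 3.024
vertex 0.311 -2.225 1.151
vertex -0.213 -2.74 2.236
endloop
endfacet
facet normal 0.917 -0.176 0.359
outer loop
vertex 1.181 -3.007 2.781
vertex 1.713 -0.84 2.484
vertex 1.189 -1.355 3.569
endloop
endfacet
facet normal -0.005 -0.903 -0.431
outer loop
vertex 1.704 -2.492 1.696
vertex 1.181 -3.007 2.781
vertex 0.311 -2.225 1.151
endloop
endfacet
facet normal 0.917 -0.176 0.358
outer loop
vertex 1.704 -2.492 1.696
vertex 1.713 -0.84 2.484
vertex 1.181 -3.007 2.781
endloop
endfacet
facet normal 0.005 0.903 0.431
outer loop
vertex 1.189 -1.355 3.569
vertex 1.713 -0.84 2.484
vertex -0.204 -1.088 3.024
endloop
endfacet
facet normal -0.917 0.176 -0.359
outer loop
vertex 0.319 -0.573 1.939
vertex 0.311 -2.225 1.151
vertex -0.204 -1.088 3.024
endloop
endfacet
facet normal 0.005 0.903 0.431
outer loop
vertex -0.204 -1.088 3.024
vertex 1.713 -0.84 2.484
vertex 0.319 -0.573 1.939
endloop
endfacet
facet normal 0.399 0.393 -0.828
outer loop
vertex 0.319 -0.573 1.939
vertex 1.704 -2.492 1.696
vertex 0.311 -2.225 1.151
endloop
endfacet
facet normal 0.399 0.393 -0.828
outer loop
vertex 1.713 -0.84 2.484
vertex 1.704 -2.492 1.696
vertex 0.319 -0.573 1.939
endloop
endfacet
facet normal -0.258 -0.473 -0.843
outer loop
vertex -1.698 -3.441 1.596
vertex -2.213 -3.447 1.757
vertex -2.026 -3.032 1.467
endloop
endfacet
facet normal 0.792 0.554 -0.256
outer loop
vertex -1.698 -3.441 1.596
vertex -2.026 -3.032 1.467
vertex -1.747 -2.593 3.283
endloop
endfacet
facet normal -0.257 -0.473 -0.843
outer loop
vertex -2.026 -3.032 1.467
vertex -2.213 -3.447 1.757
vertex -2.541 -3.039 1.628
endloop
endfacet
facet normal -0.083 0.972 -0.222
outer loop
vertex -2.026 -3.032 1.467
vertex -2.541 -3.039 1.628
vertex -1.747 -2.593 3.283
endloop
endfacet
facet normal -0.257 -0.473 -0.843
outer loop
vertex -2.541 -3.039 1.628
vertex -2.213 -3.447 1.757
vertex -2.728 -3.454 1.918
endloop
endfacet
facet normal -0.809 0.535 0.244
outer loop
vertex -2.541 -3.039 1.628
vertex -2.728 -3.454 1.918
vertex -1.747 -2.593 3.283
endloop
endfacet
facet normal -0.257 -0.472 -0.843
outer loop
vertex -2.728 -3.454 1.918
vertex -2.213 -3.447 1.757
vertex -2.4 -3.863 2.047
endloop
endfacet
facet normal -0.663 -0.318 0.677
outer loop
vertex -2.728 -3.454 1.918
vertex -2.4 -3.863 2.047
vertex -1.747 -2.593 3.283
endloop
endfacet
facet normal -0.257 -0.472 -0.843
outer loop
vertex -2.4 -3.863 2.047
vertex -2.213 -3.447 1.757
vertex -1.885 -3.856 1.886
endloop
endfacet
facet normal 0.211 -0.735 0.644
outer loop
vertex -2.4 -3.863 2.047
vertex -1.885 -3.856 1.886
vertex -1.747 -2.593 3.283
endloop
endfacet
facet normal -0.258 -0.473 -0.843
outer loop
vertex -1.885 -3.856 1.886
vertex -2.213 -3.447 1.757
vertex -1.698 -3.441 1.596
endloop
endfacet
facet normal 0.938 -0.299 0.177
outer loop
vertex -1.885 -3.856 1.886
vertex -1.698 -3.441 1.596
vertex -1.747 -2.593 3.283
endloop
endfacet

endsolid
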